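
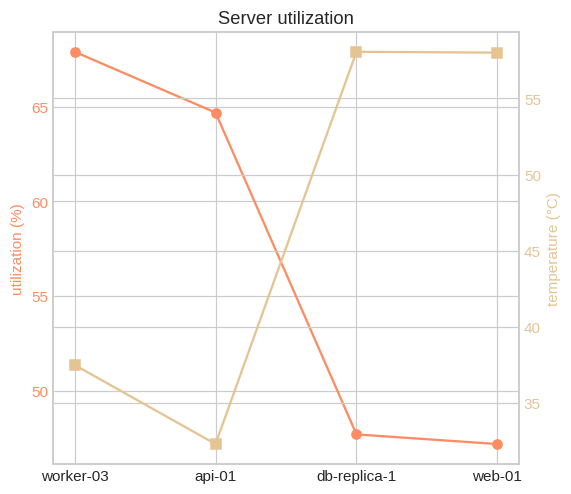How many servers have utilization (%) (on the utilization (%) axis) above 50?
2

Above 50: worker-03, api-01.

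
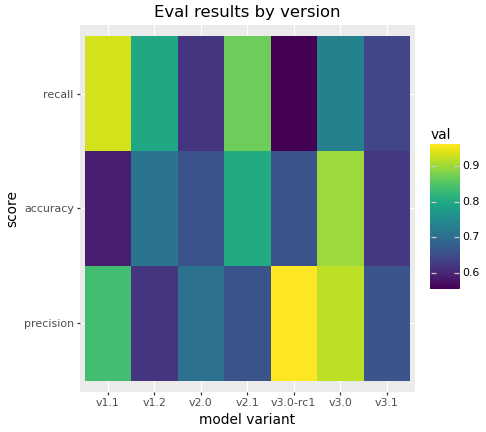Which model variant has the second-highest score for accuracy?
Top 3 for accuracy: v3.0 ≈ 0.90, v2.1 ≈ 0.80, v1.2 ≈ 0.70.

v2.1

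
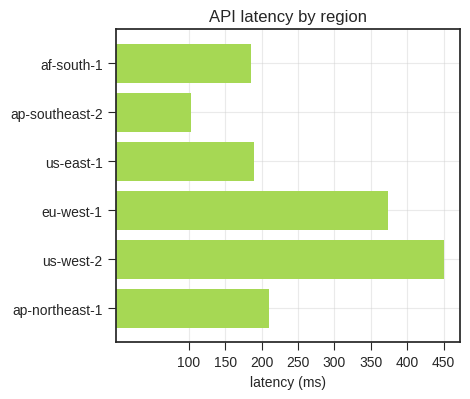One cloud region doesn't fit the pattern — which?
us-west-2 ≈ 450; the rest sit between ≈ 100 and ≈ 350.

us-west-2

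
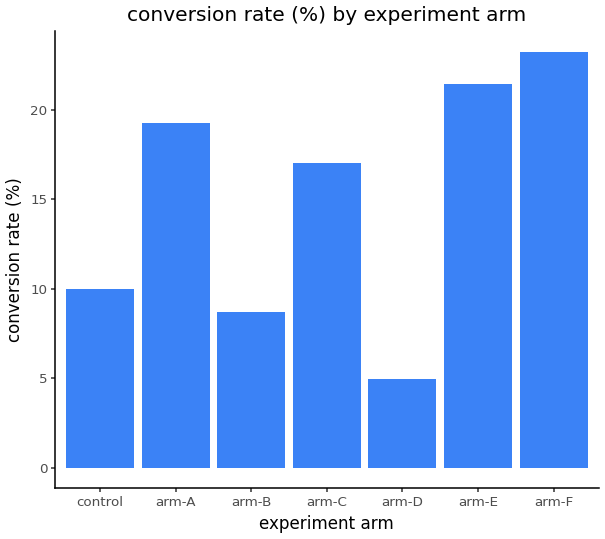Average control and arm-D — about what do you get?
≈ 7

(10 + 4) / 2 ≈ 7.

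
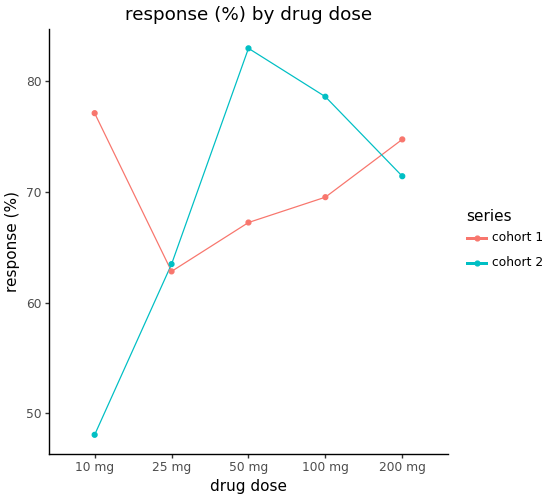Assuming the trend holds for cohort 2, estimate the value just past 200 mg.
Last three: 85, 80, 70 → slope ≈ -7.5/step → next ≈ 62.5.

≈ 62.5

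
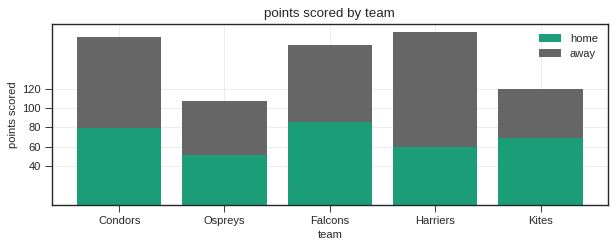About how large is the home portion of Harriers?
≈ 60

home top ≈ 60, bottom ≈ 0; segment ≈ 60.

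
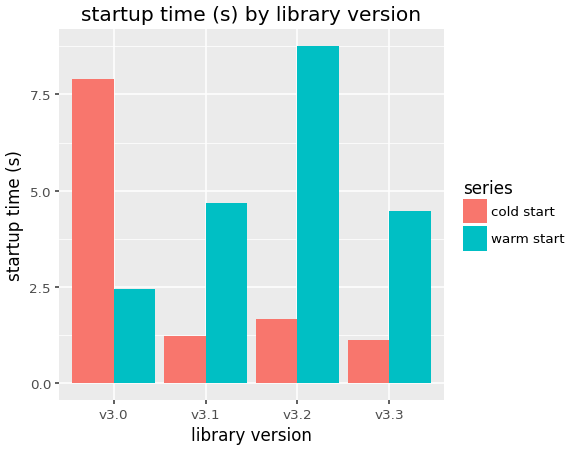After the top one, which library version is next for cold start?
v3.2

Top 3 for cold start: v3.0 ≈ 8, v3.2 ≈ 2, v3.1 ≈ 1.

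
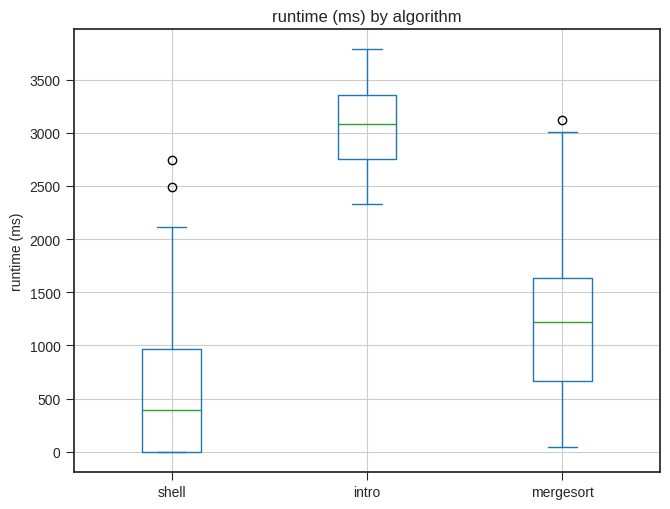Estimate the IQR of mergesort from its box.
≈ 1000

Q3 ≈ 1500, Q1 ≈ 500; IQR ≈ 1000.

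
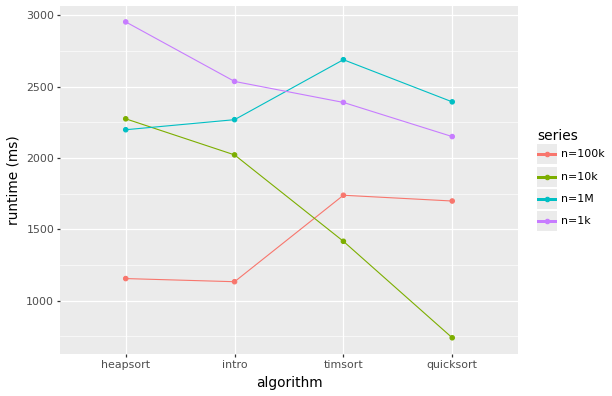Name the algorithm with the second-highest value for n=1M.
Top 3 for n=1M: timsort ≈ 2600, quicksort ≈ 2400, intro ≈ 2200.

quicksort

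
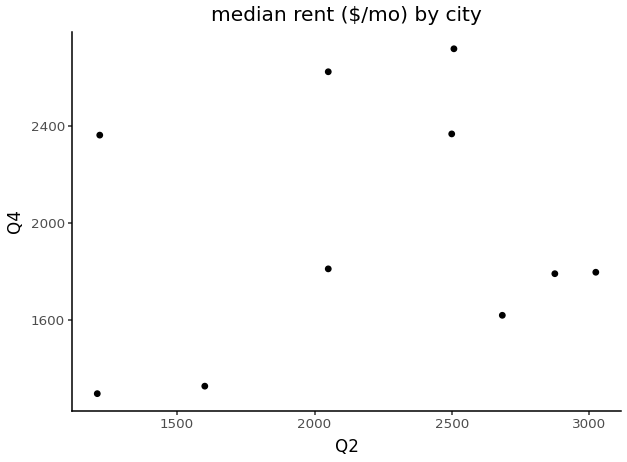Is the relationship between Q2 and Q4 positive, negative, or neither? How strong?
no clear correlation

Points are roughly uncorrelated; weak (|r| ≈ 0.2).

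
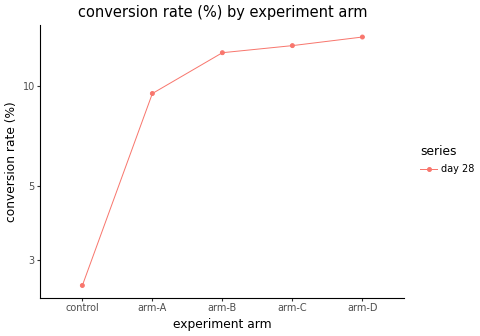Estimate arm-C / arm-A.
arm-C ≈ 13, arm-A ≈ 10; 13/10 ≈ 1.3.

≈ 1.3×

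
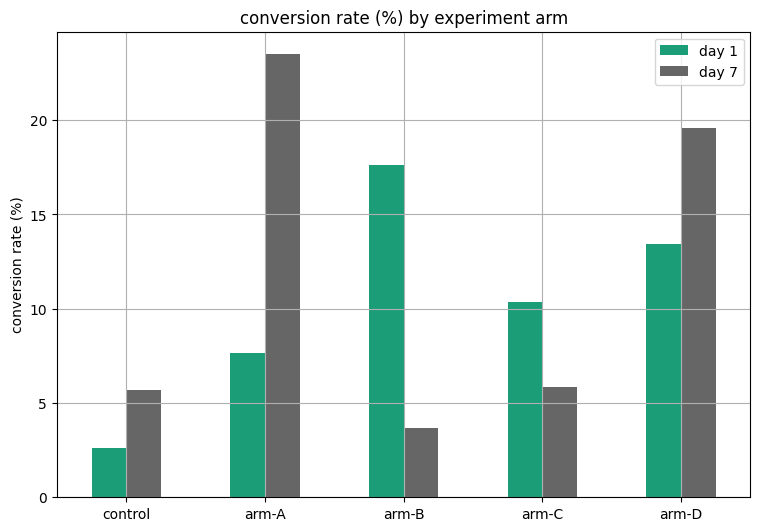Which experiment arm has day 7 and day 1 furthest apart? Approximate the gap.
arm-A: day 7 ≈ 24, day 1 ≈ 8 → gap ≈ 16. Next-largest (arm-B) is only ≈ 14.

arm-A, ≈ 16 %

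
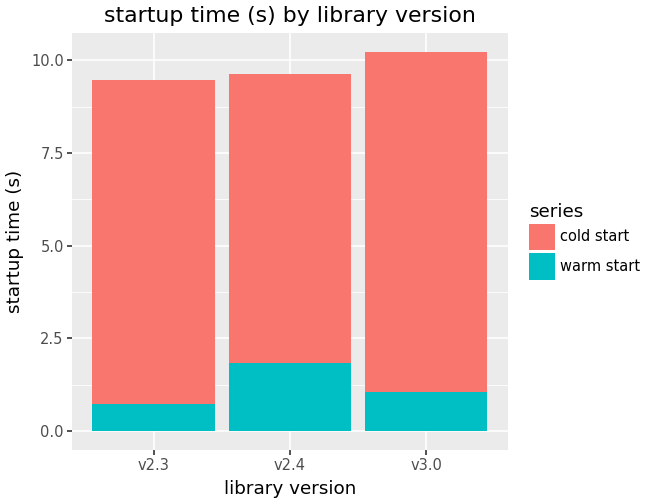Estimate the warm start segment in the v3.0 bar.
≈ 1

warm start top ≈ 1, bottom ≈ 0; segment ≈ 1.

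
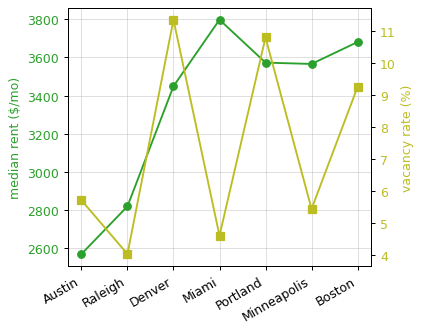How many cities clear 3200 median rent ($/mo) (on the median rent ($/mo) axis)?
Above 3200: Denver, Miami, Portland, Minneapolis, Boston.

5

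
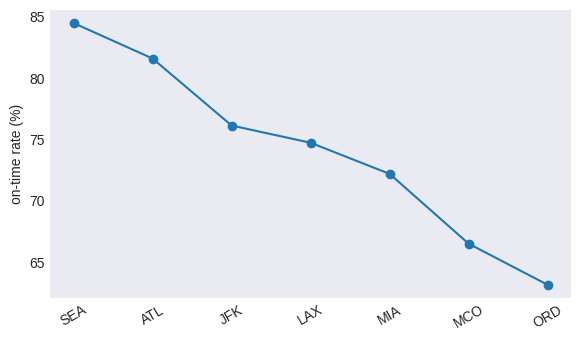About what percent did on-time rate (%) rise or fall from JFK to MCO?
≈ -13.2%

JFK ≈ 76, MCO ≈ 66; (66 − 76) / 76 ≈ -13.2%.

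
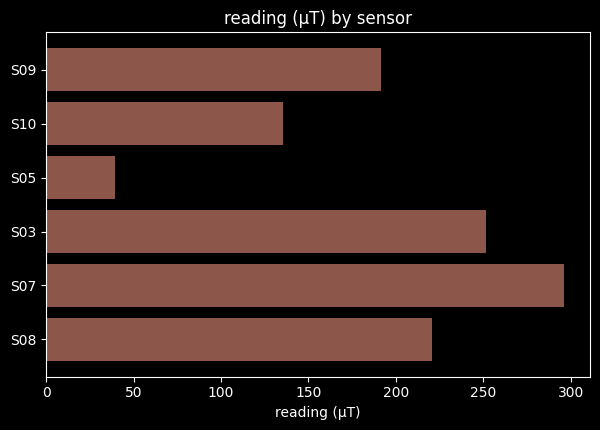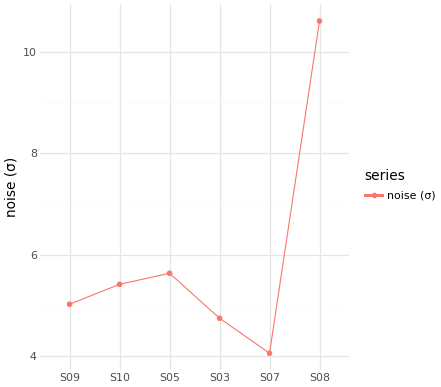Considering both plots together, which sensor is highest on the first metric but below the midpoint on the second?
S07

Chart 2 median noise (σ) ≈ 5; below-median sensors: S09, S03, S07. Among those, S07 has the highest reading (µT) (≈ 300).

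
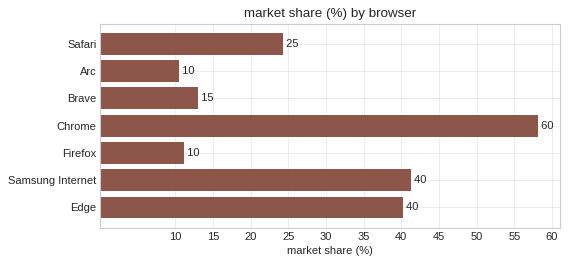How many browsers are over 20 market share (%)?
Above 20: Safari, Chrome, Samsung Internet, Edge.

4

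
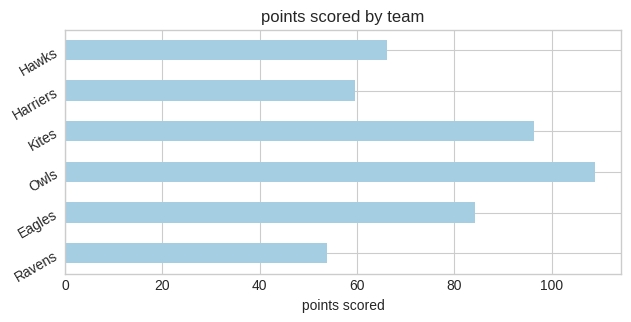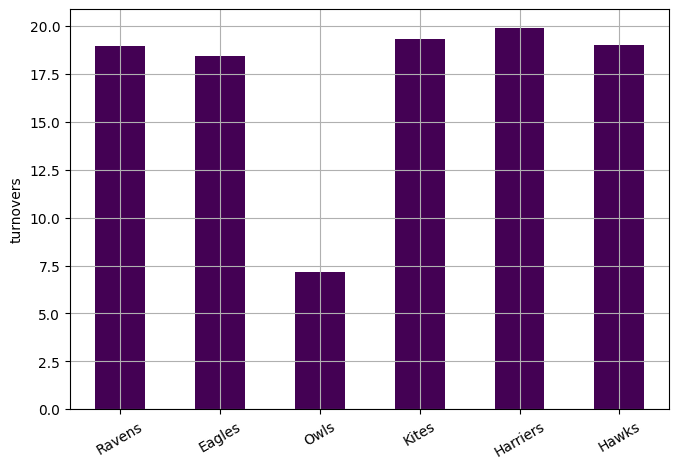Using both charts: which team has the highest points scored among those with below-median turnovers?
Chart 2 median turnovers ≈ 18; below-median teams: Ravens, Eagles, Owls. Among those, Owls has the highest points scored (≈ 110).

Owls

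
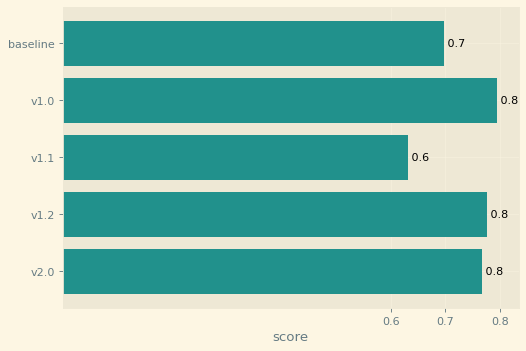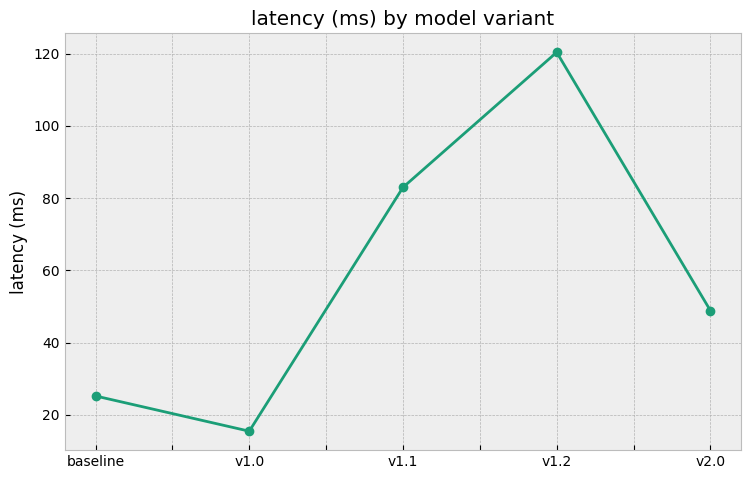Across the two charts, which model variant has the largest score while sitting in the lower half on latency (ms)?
v1.0

Chart 2 median latency (ms) ≈ 40; below-median model variants: baseline, v1.0. Among those, v1.0 has the highest score (≈ 0.8).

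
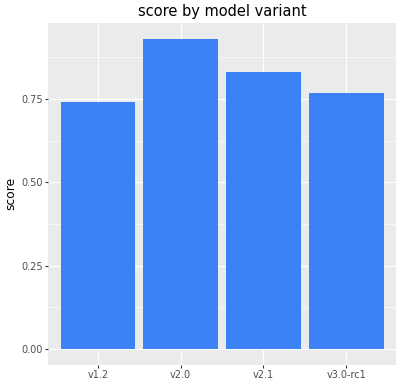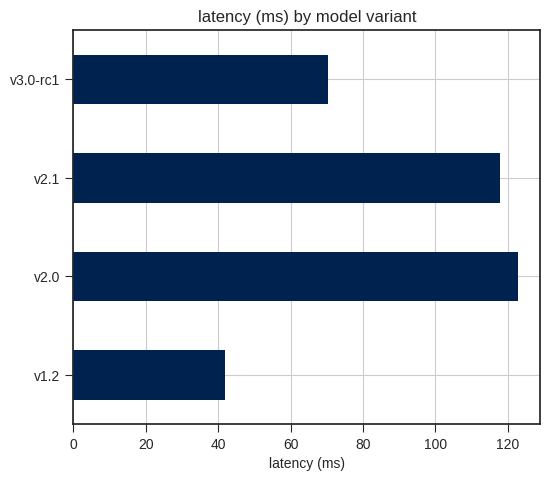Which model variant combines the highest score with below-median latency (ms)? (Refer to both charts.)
v3.0-rc1

Chart 2 median latency (ms) ≈ 100; below-median model variants: v1.2, v3.0-rc1. Among those, v3.0-rc1 has the highest score (≈ 0.8).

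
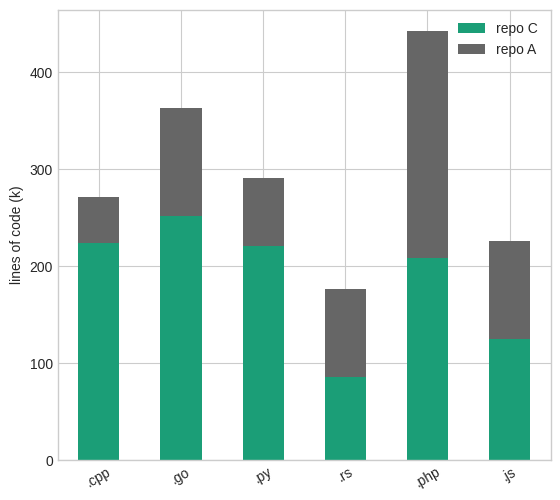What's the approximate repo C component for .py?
repo C top ≈ 200, bottom ≈ 0; segment ≈ 200.

≈ 200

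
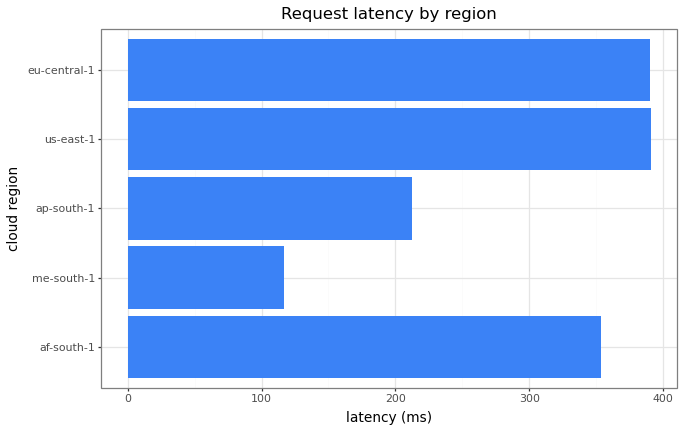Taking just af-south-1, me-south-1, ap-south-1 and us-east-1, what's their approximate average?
≈ 262

(350 + 100 + 200 + 400) / 4 ≈ 262.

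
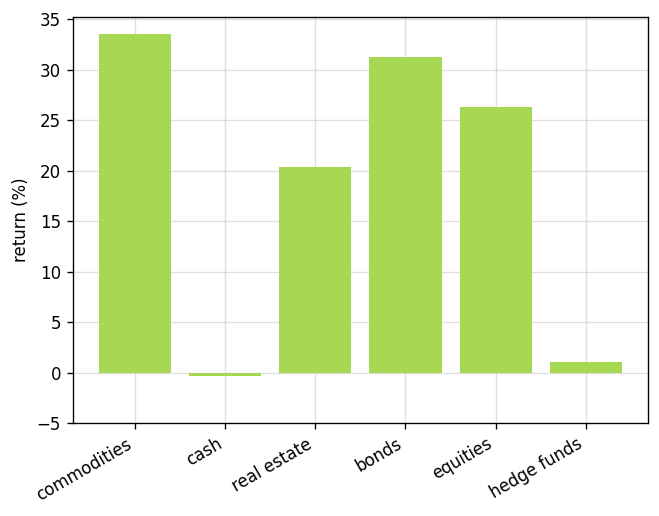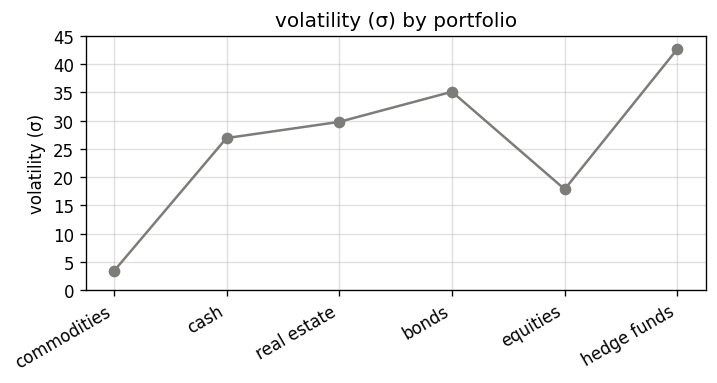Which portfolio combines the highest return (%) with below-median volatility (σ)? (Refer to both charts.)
Chart 2 median volatility (σ) ≈ 30; below-median portfolios: commodities, cash, equities. Among those, commodities has the highest return (%) (≈ 35).

commodities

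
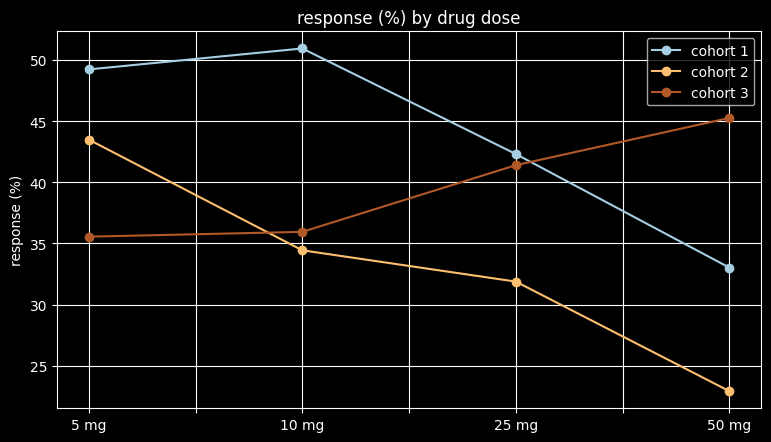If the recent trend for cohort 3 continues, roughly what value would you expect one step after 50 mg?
Last three: 35, 40, 45 → slope ≈ 5/step → next ≈ 50.

≈ 50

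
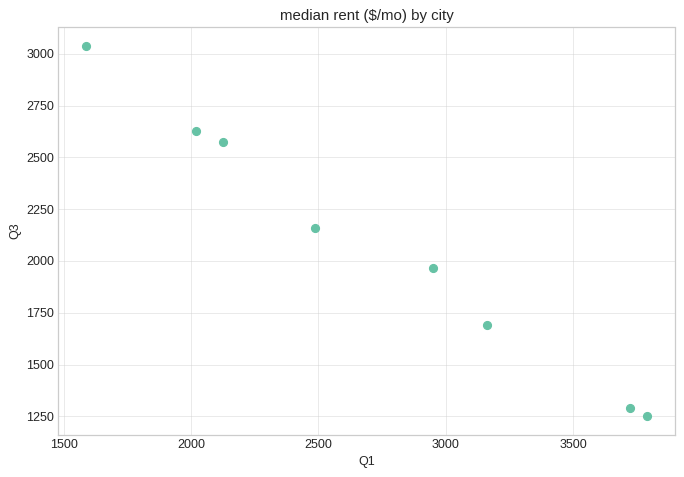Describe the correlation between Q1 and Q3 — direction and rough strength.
negative, strong

Points are negatively correlated; strong (|r| ≈ 1.0).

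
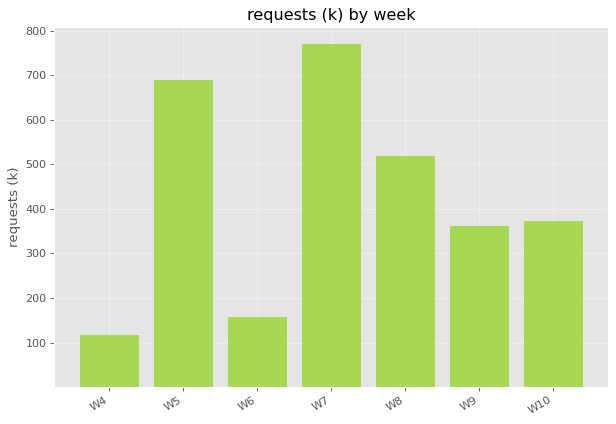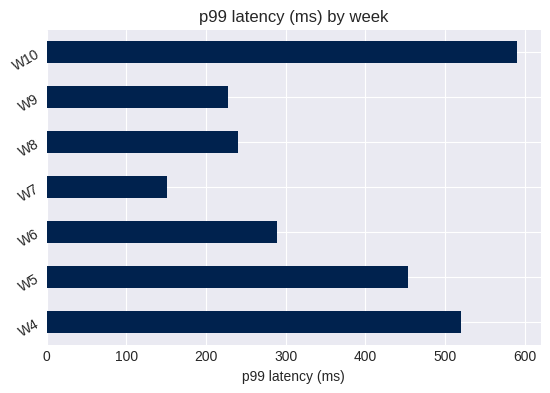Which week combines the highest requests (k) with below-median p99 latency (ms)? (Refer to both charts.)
W7

Chart 2 median p99 latency (ms) ≈ 300; below-median weeks: W7, W8, W9. Among those, W7 has the highest requests (k) (≈ 800).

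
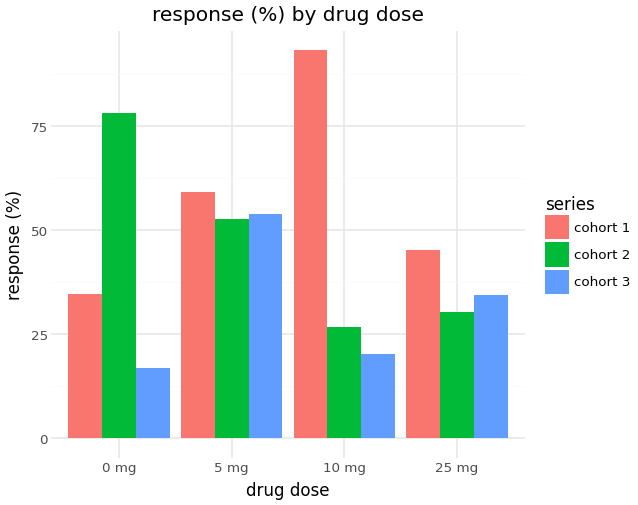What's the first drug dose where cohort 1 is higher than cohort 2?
5 mg

0 mg: cohort 1 ≈ 30 vs cohort 2 ≈ 80 (not yet); 5 mg: cohort 1 ≈ 60 vs cohort 2 ≈ 50 (first crossover).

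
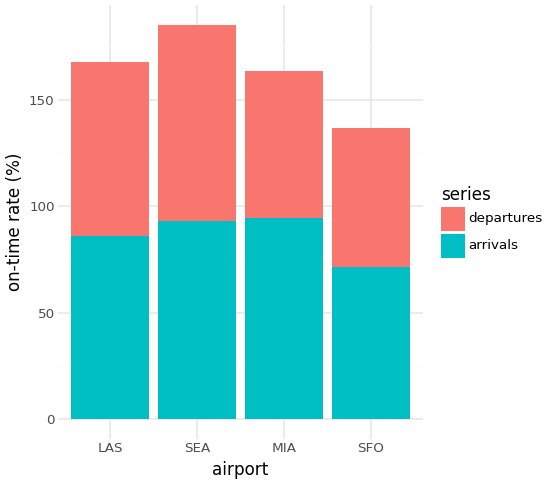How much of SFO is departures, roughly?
departures top ≈ 140, bottom ≈ 80; segment ≈ 60.

≈ 60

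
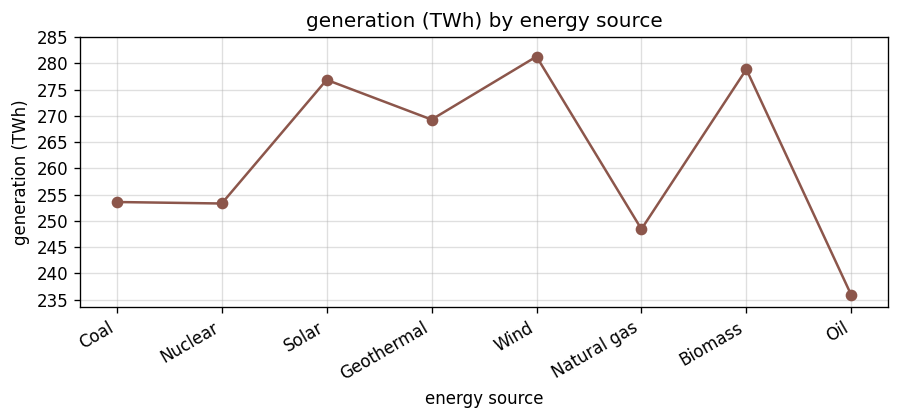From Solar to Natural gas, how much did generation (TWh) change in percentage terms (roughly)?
Solar ≈ 275, Natural gas ≈ 250; (250 − 275) / 275 ≈ -9.1%.

≈ -9.1%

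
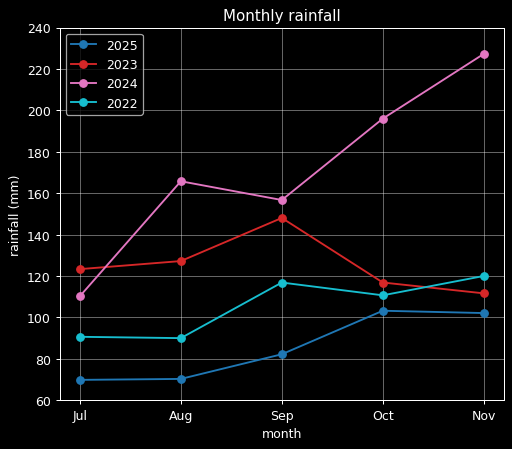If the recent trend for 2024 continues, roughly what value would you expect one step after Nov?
Last three: 160, 200, 220 → slope ≈ 30/step → next ≈ 250.

≈ 250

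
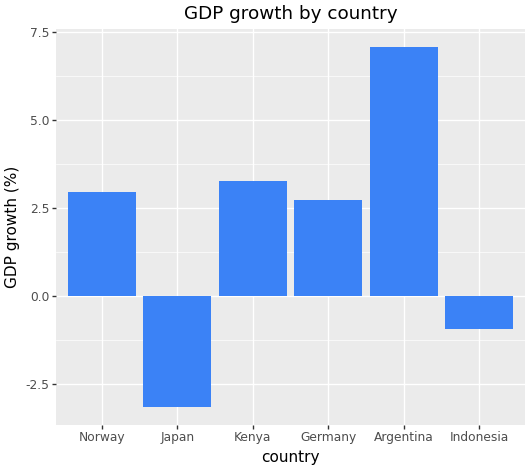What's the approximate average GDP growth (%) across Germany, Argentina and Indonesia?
(3 + 7 + -1) / 3 ≈ 3.

≈ 3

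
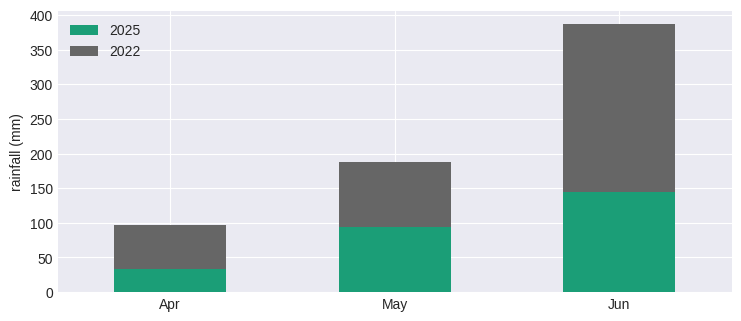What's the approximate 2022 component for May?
2022 top ≈ 200, bottom ≈ 100; segment ≈ 100.

≈ 100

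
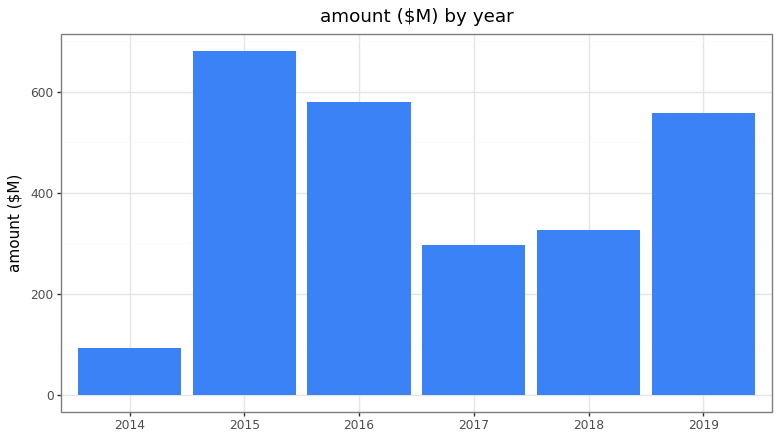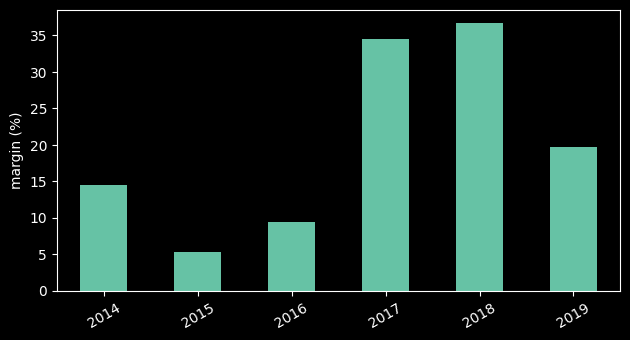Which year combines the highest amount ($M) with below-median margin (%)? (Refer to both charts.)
Chart 2 median margin (%) ≈ 15; below-median years: 2014, 2015, 2016. Among those, 2015 has the highest amount ($M) (≈ 700).

2015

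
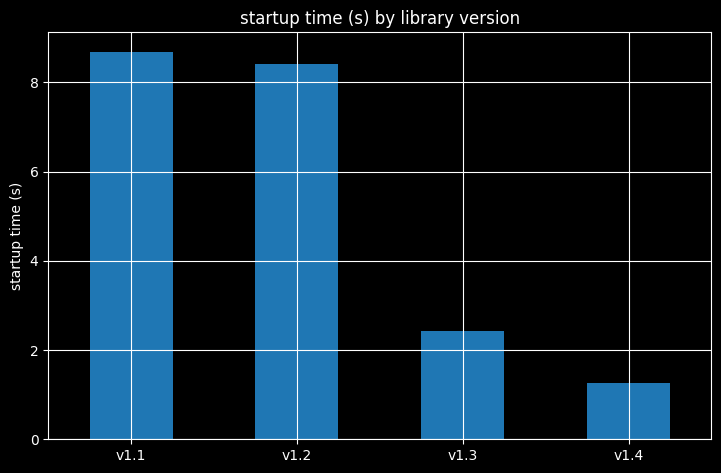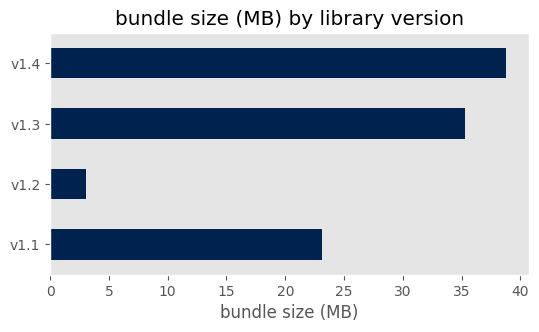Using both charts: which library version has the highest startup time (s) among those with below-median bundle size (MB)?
Chart 2 median bundle size (MB) ≈ 30; below-median library versions: v1.1, v1.2. Among those, v1.1 has the highest startup time (s) (≈ 9).

v1.1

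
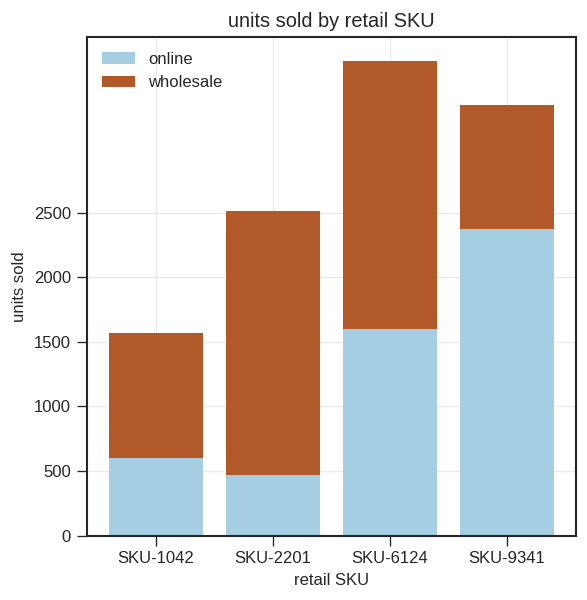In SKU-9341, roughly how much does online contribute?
online top ≈ 2500, bottom ≈ 0; segment ≈ 2500.

≈ 2500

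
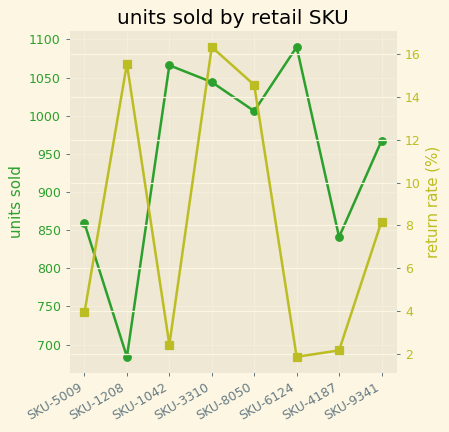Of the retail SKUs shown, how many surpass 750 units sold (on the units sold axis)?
Above 750: SKU-5009, SKU-1042, SKU-3310, SKU-8050, SKU-6124, SKU-4187, SKU-9341.

7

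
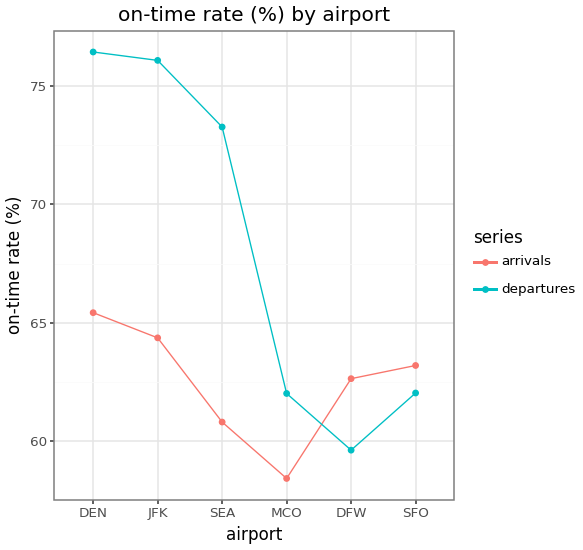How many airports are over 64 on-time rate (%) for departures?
Above 64: DEN, JFK, SEA.

3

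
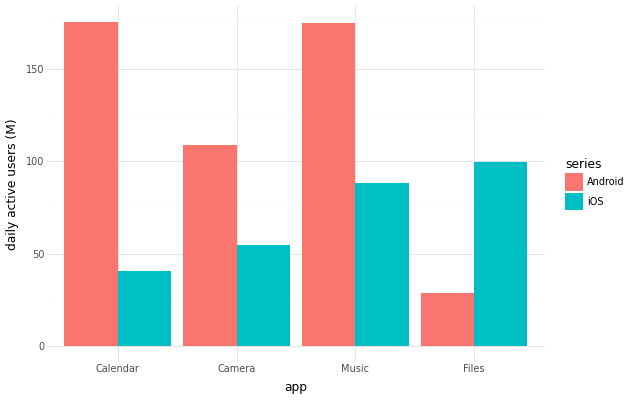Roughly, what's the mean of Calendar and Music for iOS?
≈ 60

(40 + 80) / 2 ≈ 60.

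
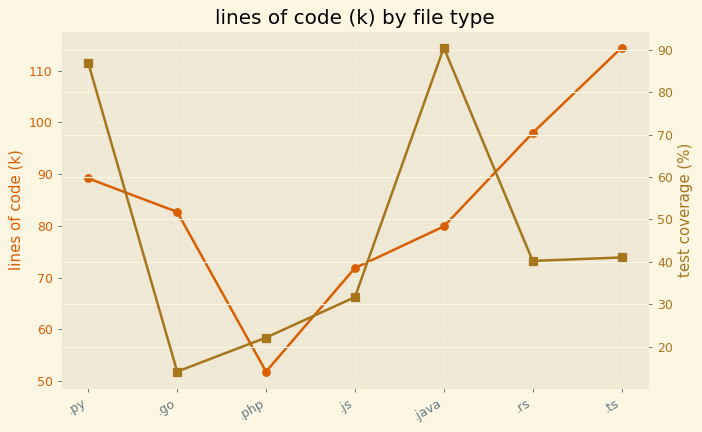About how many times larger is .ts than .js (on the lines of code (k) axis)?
≈ 1.57×

.ts ≈ 110, .js ≈ 70; 110/70 ≈ 1.57.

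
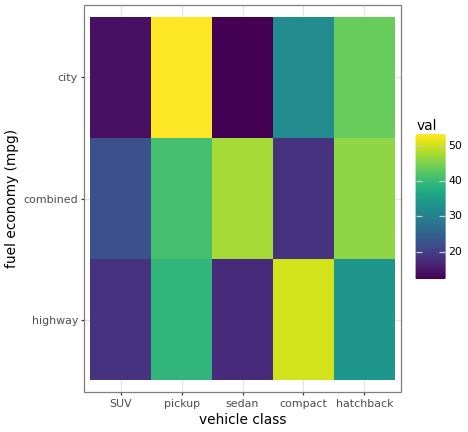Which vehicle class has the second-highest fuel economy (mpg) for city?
hatchback

Top 3 for city: pickup ≈ 55, hatchback ≈ 45, compact ≈ 30.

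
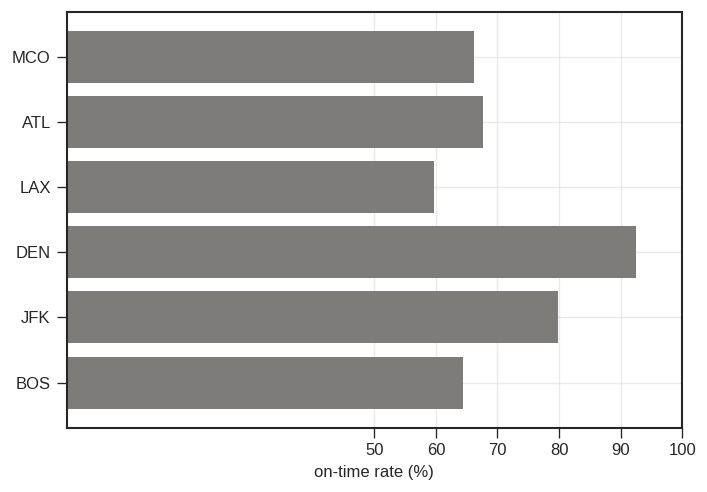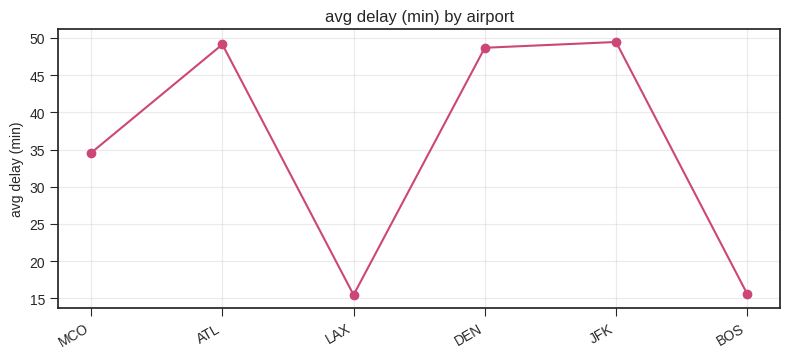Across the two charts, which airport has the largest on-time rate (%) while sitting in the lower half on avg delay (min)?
MCO

Chart 2 median avg delay (min) ≈ 40; below-median airports: MCO, LAX, BOS. Among those, MCO has the highest on-time rate (%) (≈ 70).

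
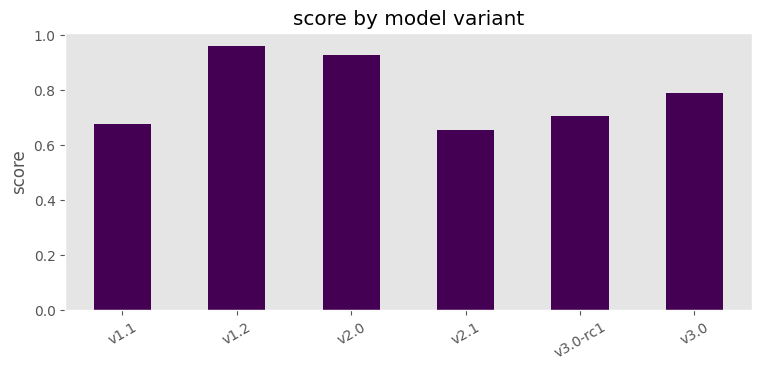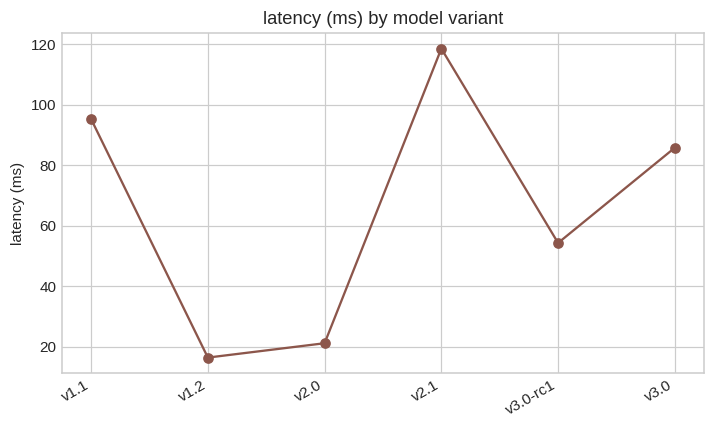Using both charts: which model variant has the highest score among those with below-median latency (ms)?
Chart 2 median latency (ms) ≈ 80; below-median model variants: v1.2, v2.0, v3.0-rc1. Among those, v1.2 has the highest score (≈ 1).

v1.2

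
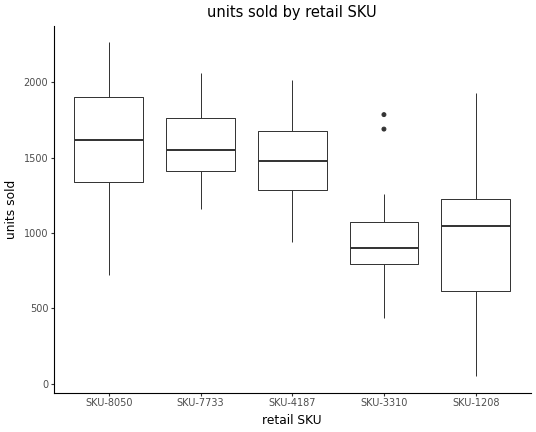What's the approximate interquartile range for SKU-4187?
≈ 400

Q3 ≈ 1700, Q1 ≈ 1300; IQR ≈ 400.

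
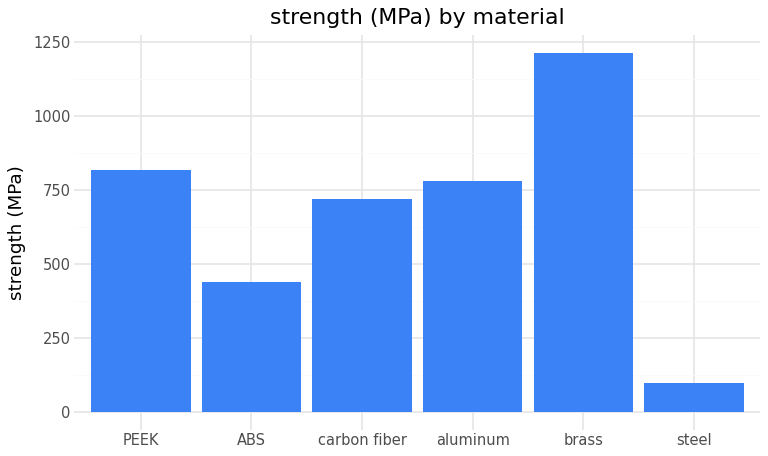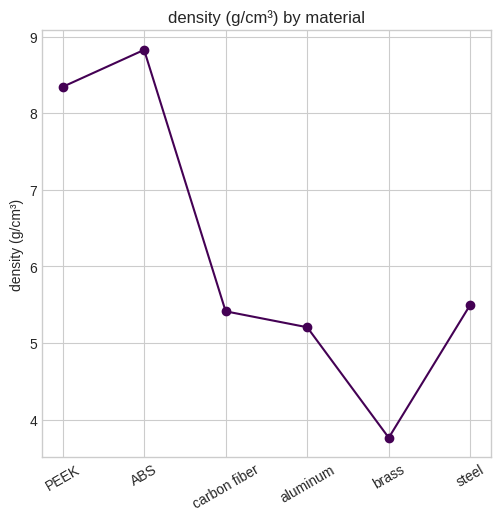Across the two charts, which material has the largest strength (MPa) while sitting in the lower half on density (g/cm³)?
Chart 2 median density (g/cm³) ≈ 5; below-median materials: carbon fiber, aluminum, brass. Among those, brass has the highest strength (MPa) (≈ 1200).

brass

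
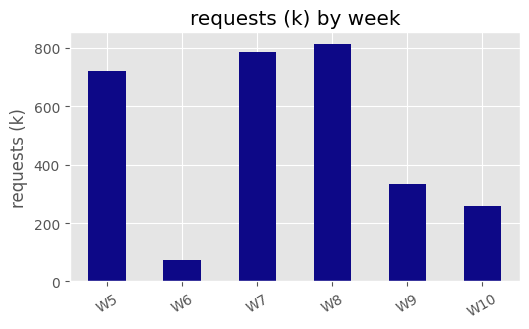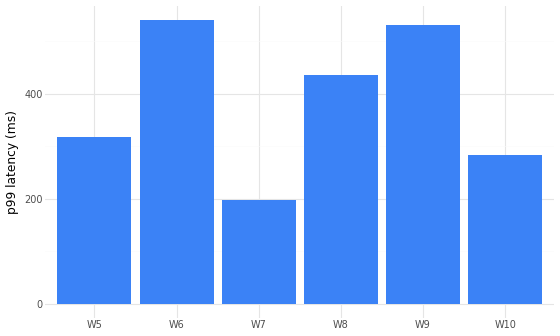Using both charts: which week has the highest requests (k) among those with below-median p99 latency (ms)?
Chart 2 median p99 latency (ms) ≈ 400; below-median weeks: W5, W7, W10. Among those, W7 has the highest requests (k) (≈ 800).

W7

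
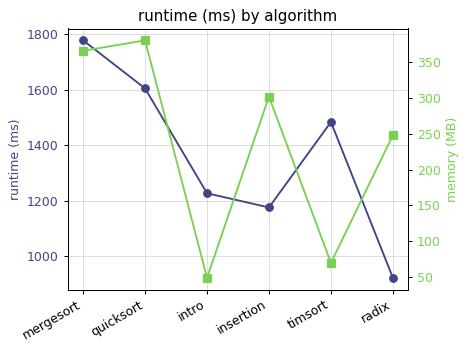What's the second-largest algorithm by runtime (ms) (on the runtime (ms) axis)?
Top 3 (on the runtime (ms) axis): mergesort ≈ 1800, quicksort ≈ 1600, timsort ≈ 1500.

quicksort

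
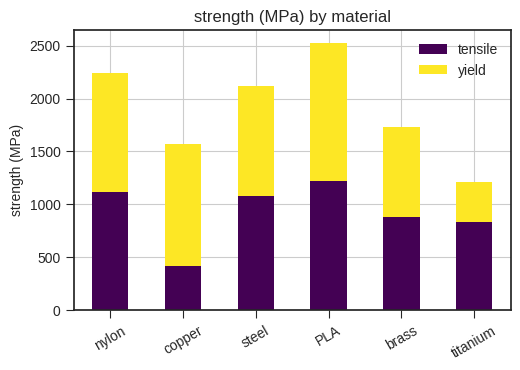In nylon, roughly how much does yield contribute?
yield top ≈ 2000, bottom ≈ 1000; segment ≈ 1000.

≈ 1000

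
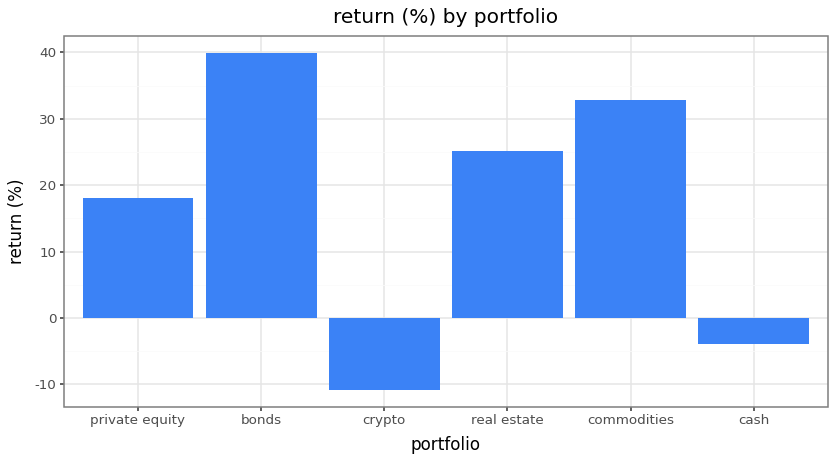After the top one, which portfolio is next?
Top 3: bonds ≈ 40, commodities ≈ 35, real estate ≈ 25.

commodities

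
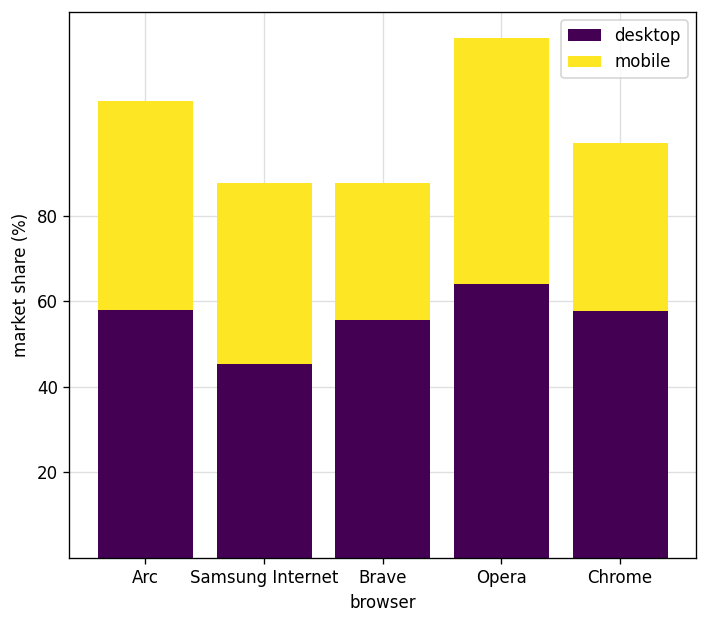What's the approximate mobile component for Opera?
mobile top ≈ 120, bottom ≈ 60; segment ≈ 60.

≈ 60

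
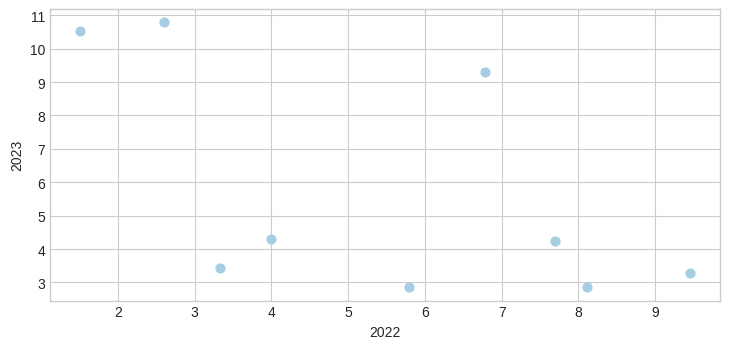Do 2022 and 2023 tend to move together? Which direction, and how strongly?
Points are negatively correlated; moderate (|r| ≈ 0.6).

negative, moderate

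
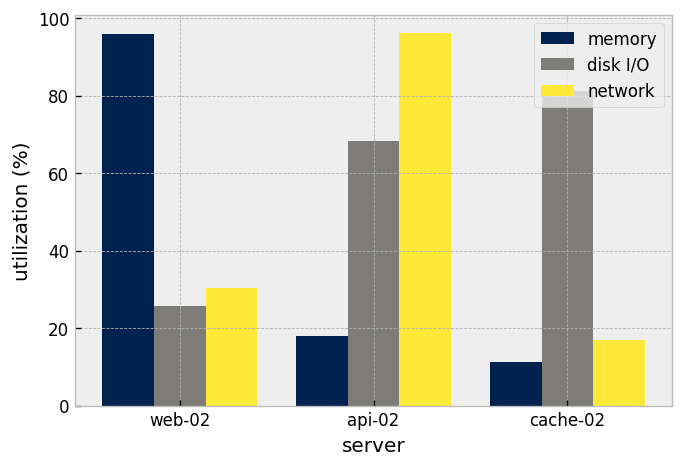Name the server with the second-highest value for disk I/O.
api-02

Top 3 for disk I/O: cache-02 ≈ 80, api-02 ≈ 70, web-02 ≈ 30.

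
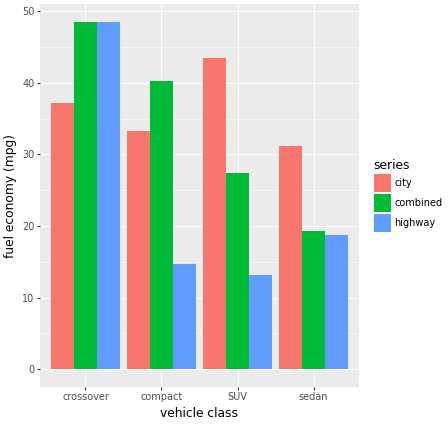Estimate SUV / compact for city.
≈ 1.29×

SUV ≈ 45, compact ≈ 35; 45/35 ≈ 1.29.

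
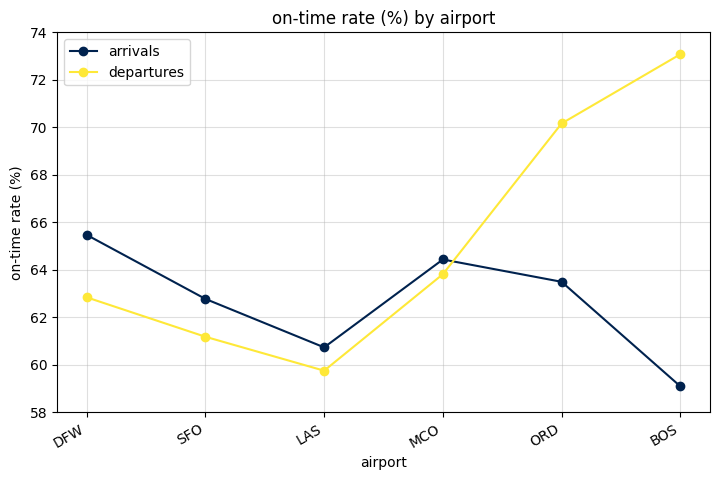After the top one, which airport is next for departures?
Top 3 for departures: BOS ≈ 74, ORD ≈ 70, MCO ≈ 64.

ORD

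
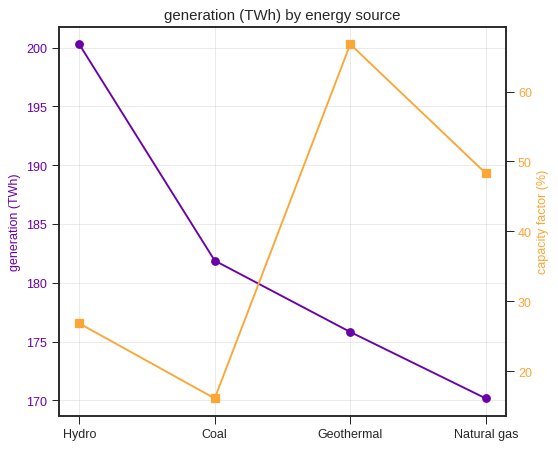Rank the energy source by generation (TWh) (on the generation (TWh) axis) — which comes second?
Coal

Top 3 (on the generation (TWh) axis): Hydro ≈ 200, Coal ≈ 180, Geothermal ≈ 175.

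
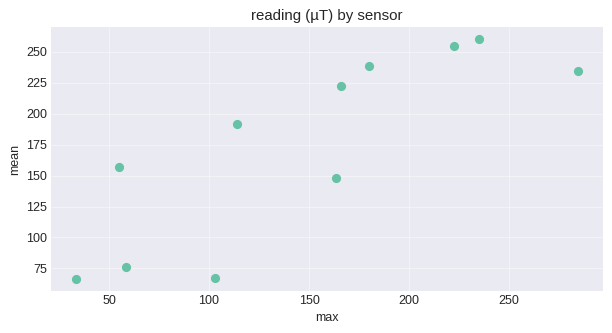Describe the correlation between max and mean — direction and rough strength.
Points are positively correlated; strong (|r| ≈ 0.8).

positive, strong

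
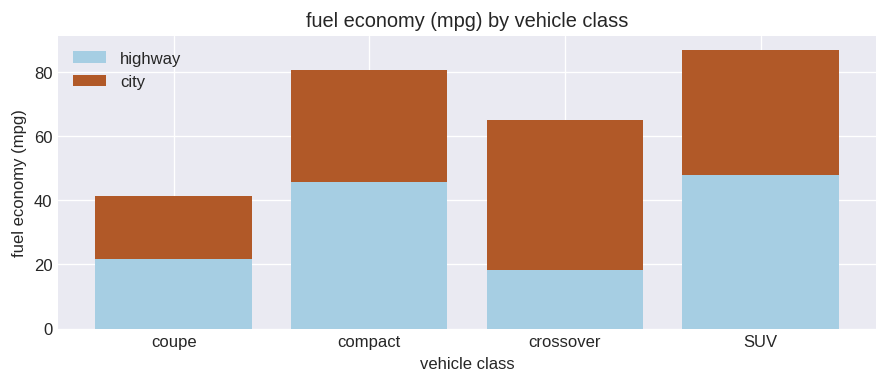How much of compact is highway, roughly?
highway top ≈ 50, bottom ≈ 0; segment ≈ 50.

≈ 50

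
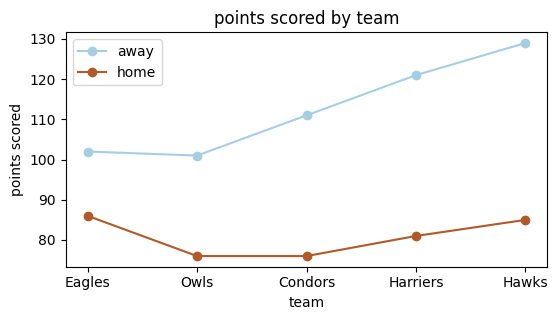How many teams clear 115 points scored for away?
2

Above 115: Harriers, Hawks.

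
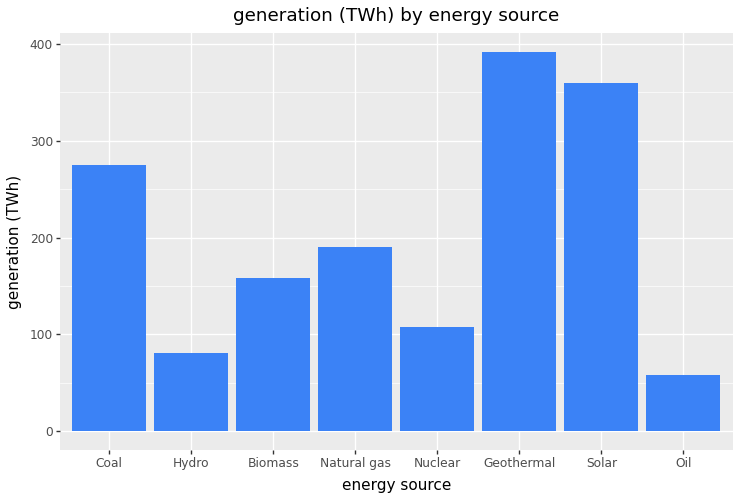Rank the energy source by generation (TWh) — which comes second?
Solar

Top 3: Geothermal ≈ 400, Solar ≈ 350, Coal ≈ 250.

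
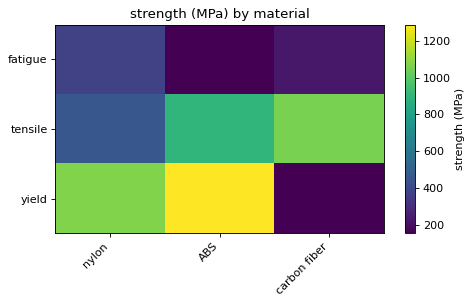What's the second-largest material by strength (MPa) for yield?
Top 3 for yield: ABS ≈ 1300, nylon ≈ 1100, carbon fiber ≈ 200.

nylon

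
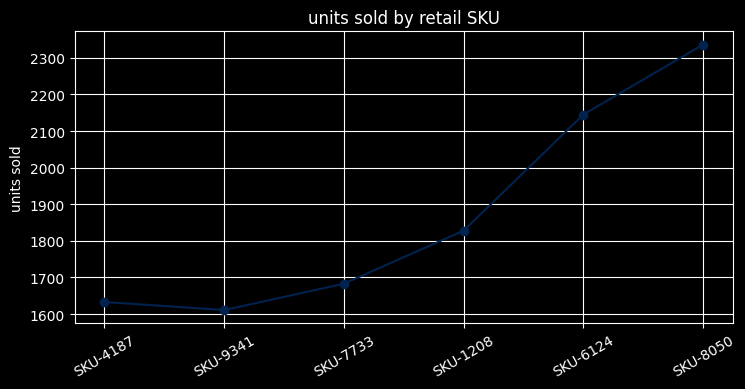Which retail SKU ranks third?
SKU-1208

Top 4: SKU-8050 ≈ 2300, SKU-6124 ≈ 2100, SKU-1208 ≈ 1800, SKU-7733 ≈ 1700.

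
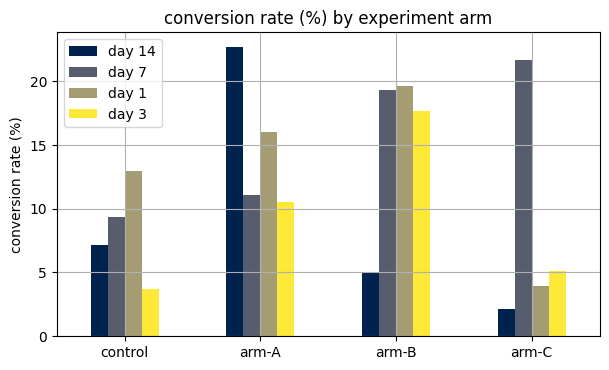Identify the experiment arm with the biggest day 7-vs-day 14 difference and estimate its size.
arm-C: day 7 ≈ 22, day 14 ≈ 2 → gap ≈ 20. Next-largest (arm-B) is only ≈ 14.

arm-C, ≈ 20 %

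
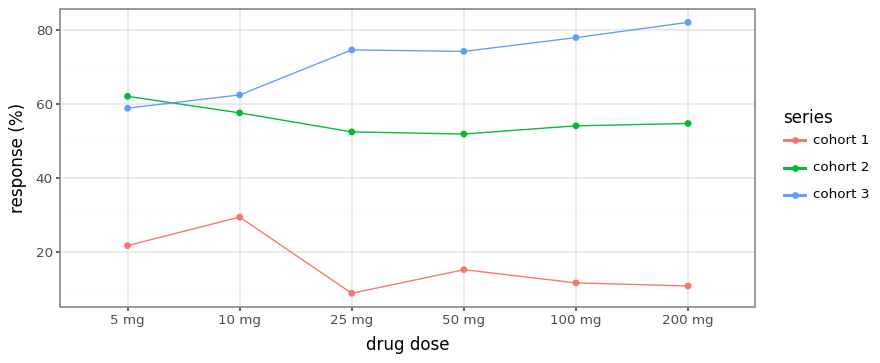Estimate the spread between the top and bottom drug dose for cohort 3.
Max 200 mg ≈ 80, min 5 mg ≈ 60; range ≈ 20.

≈ 20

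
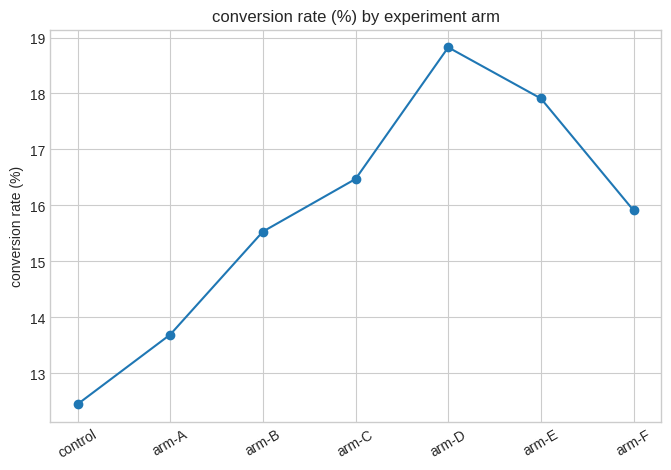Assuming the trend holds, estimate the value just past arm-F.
Last three: 19, 18, 16 → slope ≈ -1.5/step → next ≈ 14.5.

≈ 14.5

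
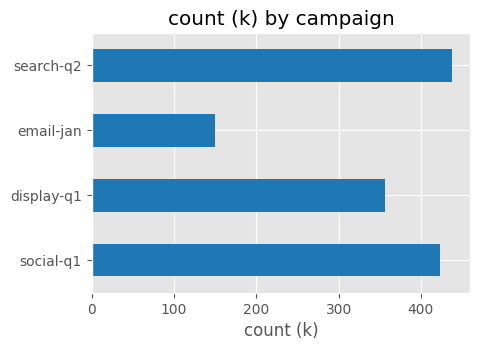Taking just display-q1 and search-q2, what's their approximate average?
≈ 400

(350 + 450) / 2 ≈ 400.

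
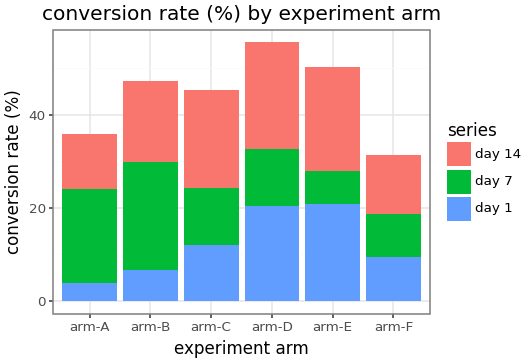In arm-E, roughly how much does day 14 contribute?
≈ 20

day 14 top ≈ 50, bottom ≈ 30; segment ≈ 20.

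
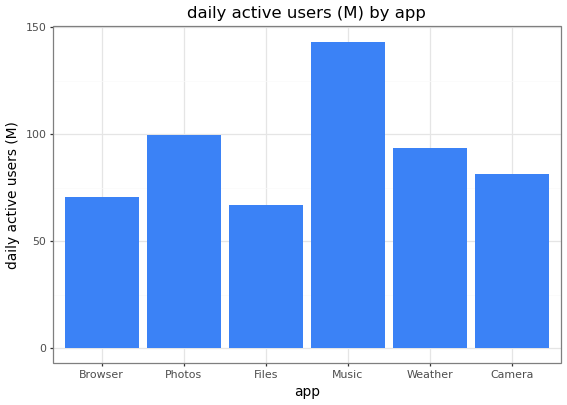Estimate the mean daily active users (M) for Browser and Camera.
(80 + 80) / 2 ≈ 80.

≈ 80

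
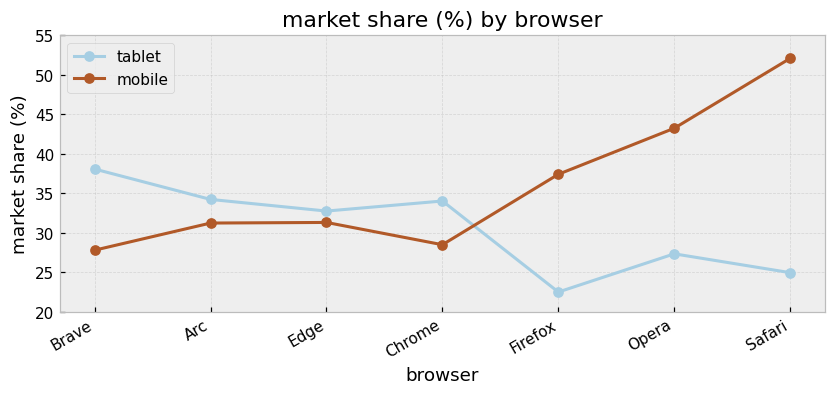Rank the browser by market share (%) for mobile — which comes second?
Opera

Top 3 for mobile: Safari ≈ 50, Opera ≈ 45, Firefox ≈ 35.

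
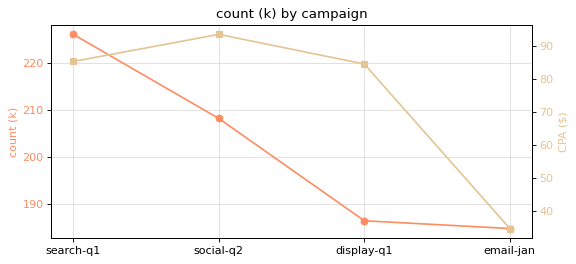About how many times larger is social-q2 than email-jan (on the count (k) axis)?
≈ 1.14×

social-q2 ≈ 210, email-jan ≈ 185; 210/185 ≈ 1.14.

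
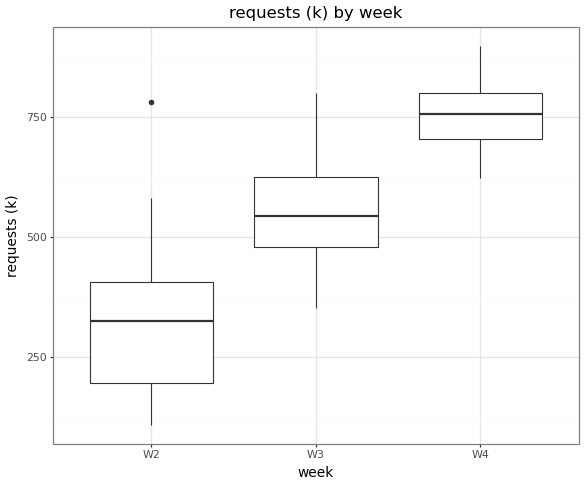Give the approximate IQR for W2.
Q3 ≈ 400, Q1 ≈ 200; IQR ≈ 200.

≈ 200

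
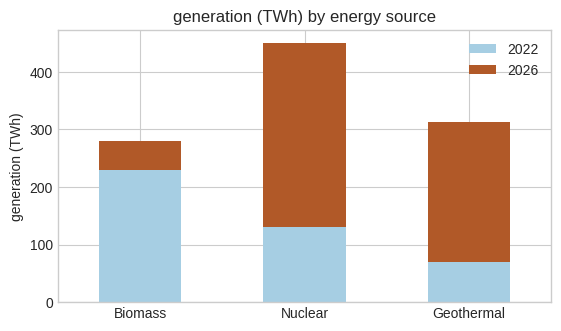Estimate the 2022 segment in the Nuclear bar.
2022 top ≈ 150, bottom ≈ 0; segment ≈ 150.

≈ 150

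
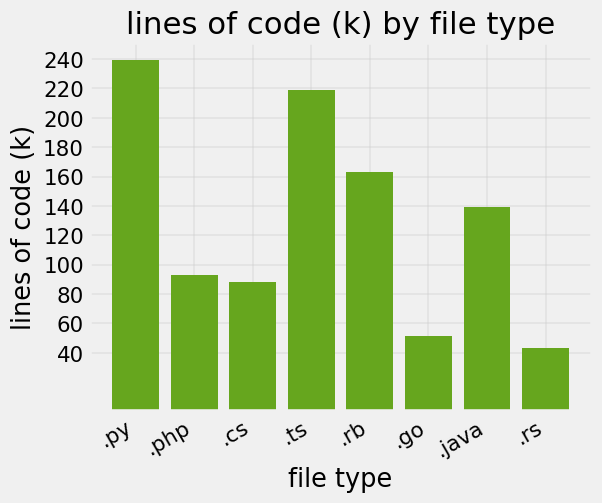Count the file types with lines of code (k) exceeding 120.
4

Above 120: .py, .ts, .rb, .java.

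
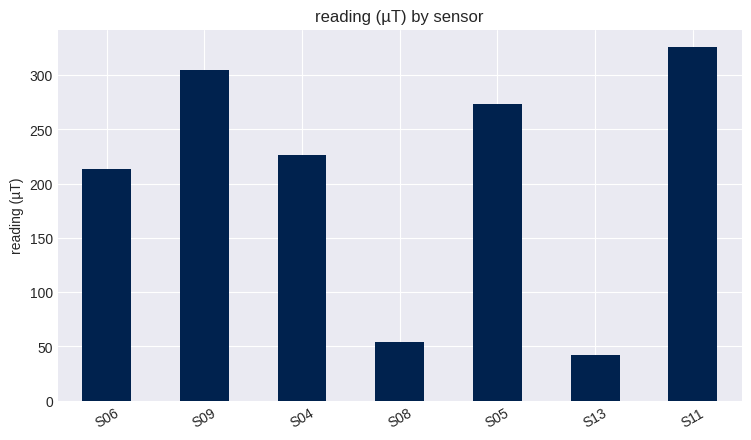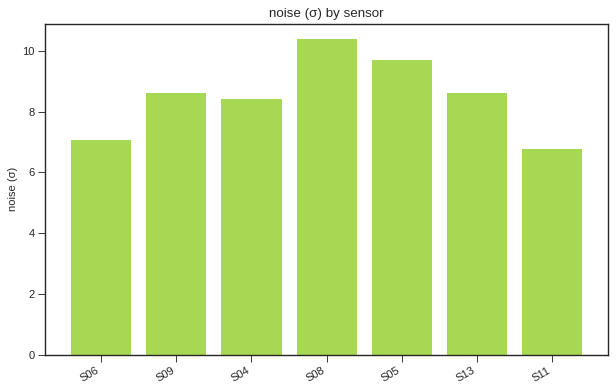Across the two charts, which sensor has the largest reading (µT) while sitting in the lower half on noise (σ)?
Chart 2 median noise (σ) ≈ 9; below-median sensors: S06, S04, S11. Among those, S11 has the highest reading (µT) (≈ 350).

S11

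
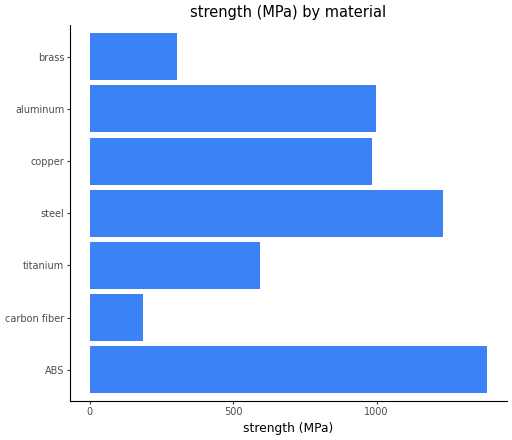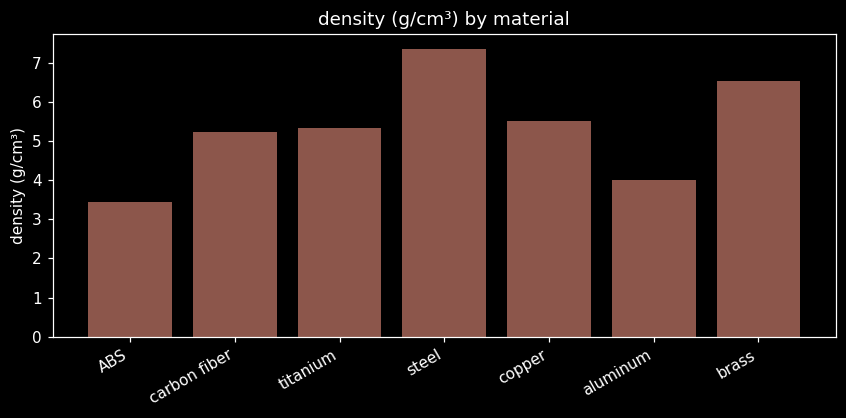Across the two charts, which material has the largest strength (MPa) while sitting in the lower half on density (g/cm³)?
Chart 2 median density (g/cm³) ≈ 5; below-median materials: ABS, carbon fiber, aluminum. Among those, ABS has the highest strength (MPa) (≈ 1400).

ABS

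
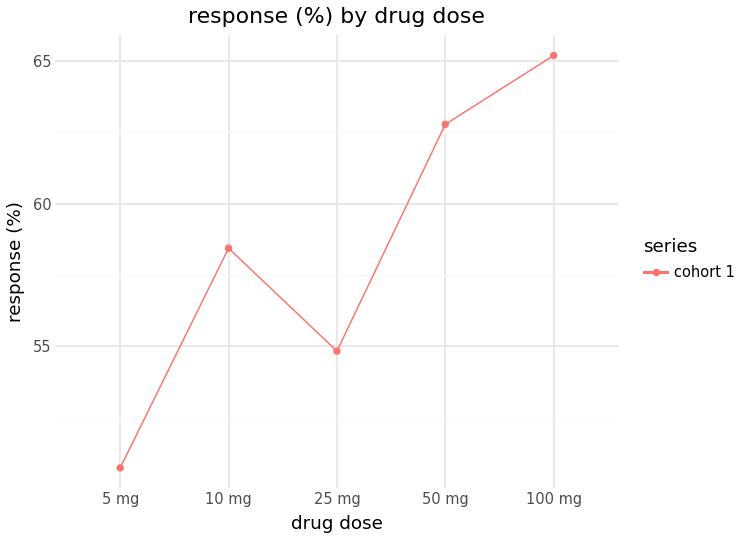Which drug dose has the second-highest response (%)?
Top 3: 100 mg ≈ 66, 50 mg ≈ 62, 10 mg ≈ 58.

50 mg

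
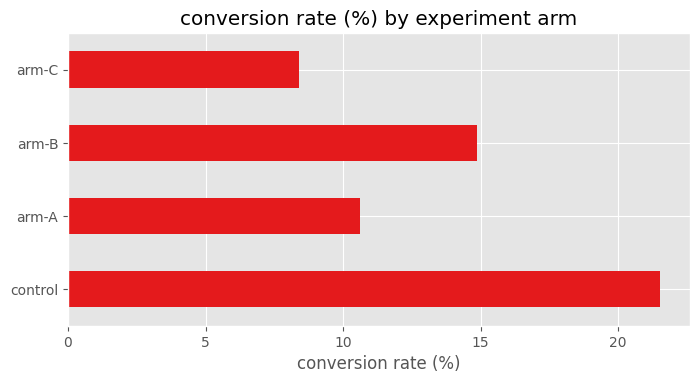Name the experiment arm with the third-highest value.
arm-A

Top 4: control ≈ 22, arm-B ≈ 14, arm-A ≈ 10, arm-C ≈ 8.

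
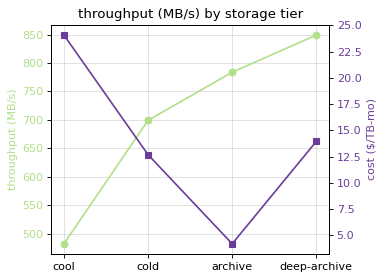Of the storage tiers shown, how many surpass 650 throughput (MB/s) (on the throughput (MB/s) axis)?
3

Above 650: cold, archive, deep-archive.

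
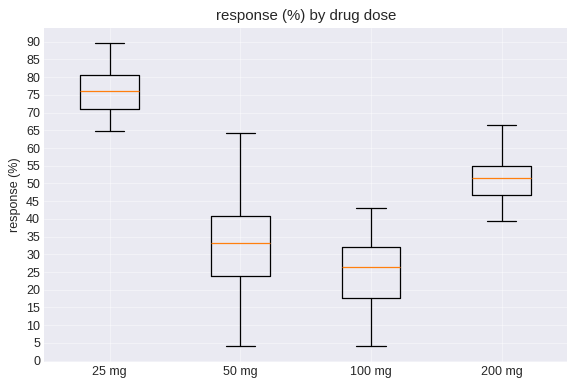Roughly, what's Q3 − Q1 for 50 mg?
≈ 15

Q3 ≈ 40, Q1 ≈ 25; IQR ≈ 15.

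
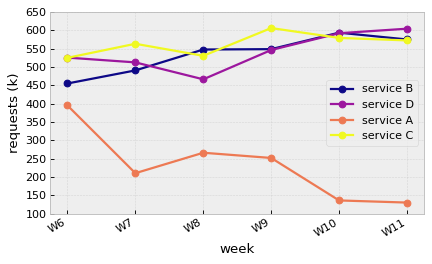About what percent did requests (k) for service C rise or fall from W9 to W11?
≈ -8.3%

W9 ≈ 600, W11 ≈ 550; (550 − 600) / 600 ≈ -8.3%.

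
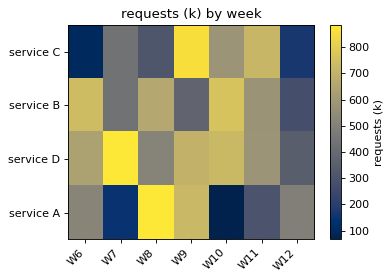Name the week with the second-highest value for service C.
Top 3 for service C: W9 ≈ 900, W11 ≈ 700, W10 ≈ 600.

W11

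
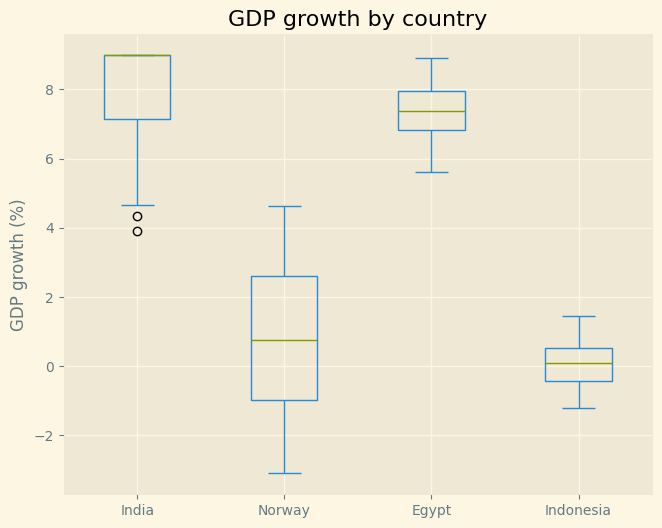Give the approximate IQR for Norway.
≈ 4

Q3 ≈ 3, Q1 ≈ -1; IQR ≈ 4.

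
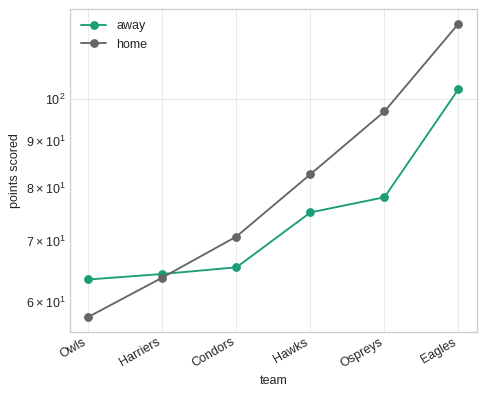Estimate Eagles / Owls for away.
Eagles ≈ 100, Owls ≈ 60; 100/60 ≈ 1.67.

≈ 1.67×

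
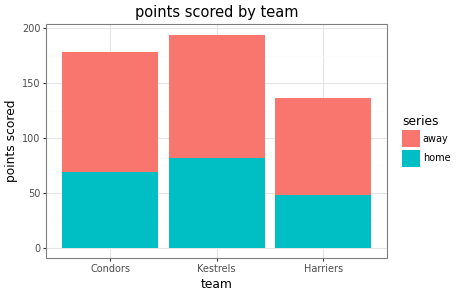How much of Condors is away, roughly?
away top ≈ 180, bottom ≈ 60; segment ≈ 120.

≈ 120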